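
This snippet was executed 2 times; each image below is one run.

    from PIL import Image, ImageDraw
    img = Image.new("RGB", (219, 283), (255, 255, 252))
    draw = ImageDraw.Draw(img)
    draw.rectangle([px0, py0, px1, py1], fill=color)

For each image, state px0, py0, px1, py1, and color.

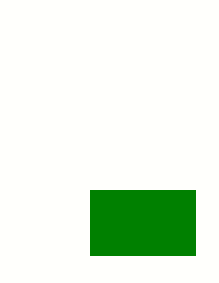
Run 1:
px0 = 90, py0 = 190, px1 = 195, py1 = 255, color = 'green'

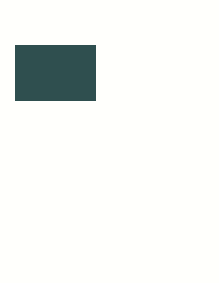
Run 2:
px0 = 15; py0 = 45; px1 = 95; py1 = 100; color = 'darkslategray'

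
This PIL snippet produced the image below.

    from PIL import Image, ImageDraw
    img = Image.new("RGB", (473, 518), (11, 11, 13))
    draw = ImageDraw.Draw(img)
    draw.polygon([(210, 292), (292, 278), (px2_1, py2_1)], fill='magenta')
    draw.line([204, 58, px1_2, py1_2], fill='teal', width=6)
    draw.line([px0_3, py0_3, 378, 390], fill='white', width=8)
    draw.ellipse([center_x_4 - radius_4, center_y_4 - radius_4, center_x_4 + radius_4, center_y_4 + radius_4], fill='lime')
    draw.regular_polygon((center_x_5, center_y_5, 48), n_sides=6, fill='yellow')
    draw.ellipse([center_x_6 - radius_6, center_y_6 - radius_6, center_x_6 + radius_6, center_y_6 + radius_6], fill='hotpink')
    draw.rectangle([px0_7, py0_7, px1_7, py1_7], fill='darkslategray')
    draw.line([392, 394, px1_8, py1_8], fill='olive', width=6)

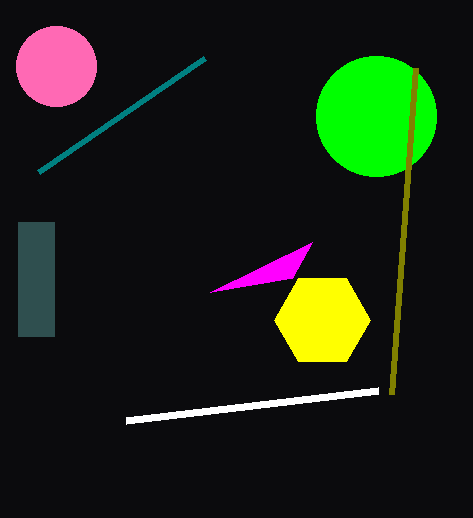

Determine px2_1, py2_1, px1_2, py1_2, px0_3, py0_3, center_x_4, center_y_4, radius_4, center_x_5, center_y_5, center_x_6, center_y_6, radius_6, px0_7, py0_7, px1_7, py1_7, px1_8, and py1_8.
px2_1 = 312, py2_1 = 242, px1_2 = 38, py1_2 = 172, px0_3 = 126, py0_3 = 420, center_x_4 = 376, center_y_4 = 116, radius_4 = 60, center_x_5 = 322, center_y_5 = 320, center_x_6 = 56, center_y_6 = 66, radius_6 = 40, px0_7 = 18, py0_7 = 222, px1_7 = 54, py1_7 = 336, px1_8 = 416, py1_8 = 68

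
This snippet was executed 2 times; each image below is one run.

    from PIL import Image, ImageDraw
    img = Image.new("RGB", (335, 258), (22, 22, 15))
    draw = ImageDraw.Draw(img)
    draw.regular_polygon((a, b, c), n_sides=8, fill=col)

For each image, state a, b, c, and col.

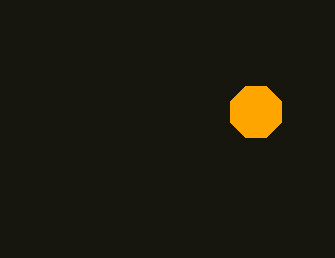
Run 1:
a = 256; b = 112; c = 28; col = 'orange'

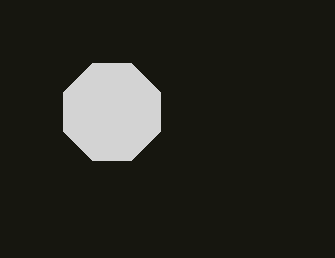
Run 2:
a = 112
b = 112
c = 52
col = 'lightgray'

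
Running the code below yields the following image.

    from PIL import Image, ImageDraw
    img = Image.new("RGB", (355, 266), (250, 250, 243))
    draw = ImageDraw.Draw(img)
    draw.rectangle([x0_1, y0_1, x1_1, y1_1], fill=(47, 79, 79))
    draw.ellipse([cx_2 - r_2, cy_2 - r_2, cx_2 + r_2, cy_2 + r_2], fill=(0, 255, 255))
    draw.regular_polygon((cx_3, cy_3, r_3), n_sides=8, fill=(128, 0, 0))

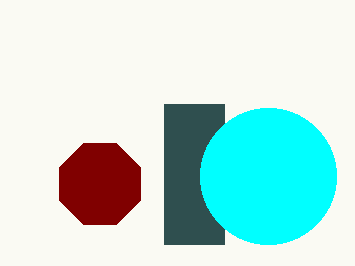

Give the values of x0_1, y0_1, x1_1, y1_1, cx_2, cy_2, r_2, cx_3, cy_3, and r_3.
x0_1 = 164, y0_1 = 104, x1_1 = 224, y1_1 = 244, cx_2 = 268, cy_2 = 176, r_2 = 68, cx_3 = 100, cy_3 = 184, r_3 = 44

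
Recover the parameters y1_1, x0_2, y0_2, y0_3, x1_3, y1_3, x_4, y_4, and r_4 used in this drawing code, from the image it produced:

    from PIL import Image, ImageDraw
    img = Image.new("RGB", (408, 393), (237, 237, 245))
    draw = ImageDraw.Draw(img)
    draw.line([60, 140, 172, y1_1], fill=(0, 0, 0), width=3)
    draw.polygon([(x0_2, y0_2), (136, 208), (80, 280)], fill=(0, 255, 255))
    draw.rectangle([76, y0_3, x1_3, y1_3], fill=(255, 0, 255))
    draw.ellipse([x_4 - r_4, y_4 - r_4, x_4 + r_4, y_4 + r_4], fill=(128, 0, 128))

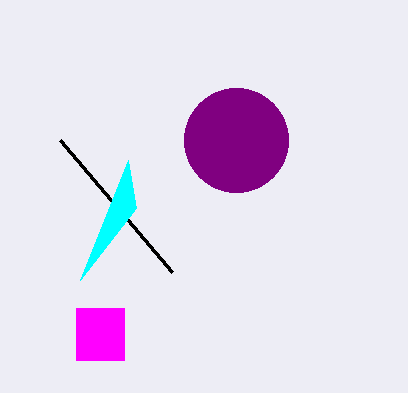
y1_1 = 272
x0_2 = 128
y0_2 = 160
y0_3 = 308
x1_3 = 124
y1_3 = 360
x_4 = 236
y_4 = 140
r_4 = 52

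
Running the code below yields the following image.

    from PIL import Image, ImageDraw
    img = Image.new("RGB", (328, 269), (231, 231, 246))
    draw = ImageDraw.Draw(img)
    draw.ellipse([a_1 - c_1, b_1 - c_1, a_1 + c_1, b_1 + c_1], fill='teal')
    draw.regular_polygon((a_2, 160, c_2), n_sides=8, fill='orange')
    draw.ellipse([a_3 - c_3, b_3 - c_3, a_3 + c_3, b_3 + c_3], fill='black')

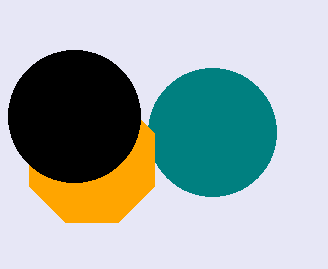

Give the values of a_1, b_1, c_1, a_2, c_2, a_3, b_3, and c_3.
a_1 = 212, b_1 = 132, c_1 = 64, a_2 = 92, c_2 = 68, a_3 = 74, b_3 = 116, c_3 = 66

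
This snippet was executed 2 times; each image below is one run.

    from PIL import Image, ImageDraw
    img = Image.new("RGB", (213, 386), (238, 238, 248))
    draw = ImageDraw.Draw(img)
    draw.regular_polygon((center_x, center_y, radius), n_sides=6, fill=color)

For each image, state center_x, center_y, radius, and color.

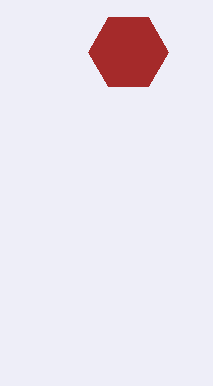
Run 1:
center_x = 128
center_y = 52
radius = 40
color = 'brown'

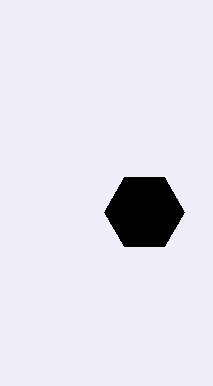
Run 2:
center_x = 144, center_y = 212, radius = 40, color = 'black'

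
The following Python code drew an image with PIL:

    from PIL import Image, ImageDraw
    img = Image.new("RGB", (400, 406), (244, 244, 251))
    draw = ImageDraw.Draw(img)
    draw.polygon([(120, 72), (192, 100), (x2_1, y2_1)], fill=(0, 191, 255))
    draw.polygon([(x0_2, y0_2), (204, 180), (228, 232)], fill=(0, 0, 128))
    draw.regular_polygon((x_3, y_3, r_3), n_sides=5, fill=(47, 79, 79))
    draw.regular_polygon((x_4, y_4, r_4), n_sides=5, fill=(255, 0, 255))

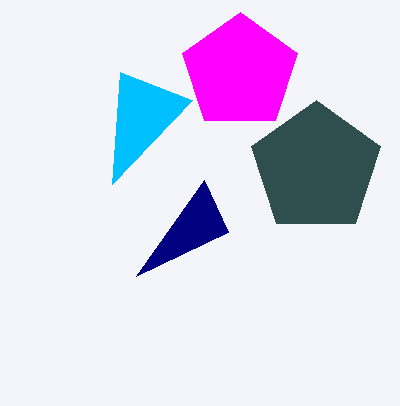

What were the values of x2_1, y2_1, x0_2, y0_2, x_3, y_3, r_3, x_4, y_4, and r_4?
x2_1 = 112
y2_1 = 184
x0_2 = 136
y0_2 = 276
x_3 = 316
y_3 = 168
r_3 = 68
x_4 = 240
y_4 = 72
r_4 = 60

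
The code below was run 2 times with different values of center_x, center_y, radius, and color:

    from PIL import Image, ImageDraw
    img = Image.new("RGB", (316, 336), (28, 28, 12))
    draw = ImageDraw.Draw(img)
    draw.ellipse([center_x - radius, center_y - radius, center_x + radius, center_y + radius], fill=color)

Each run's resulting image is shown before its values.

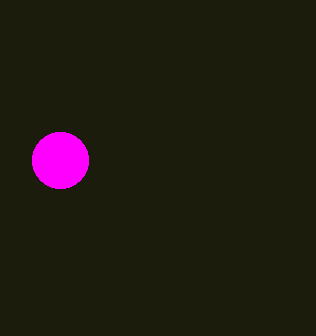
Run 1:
center_x = 60, center_y = 160, radius = 28, color = 'magenta'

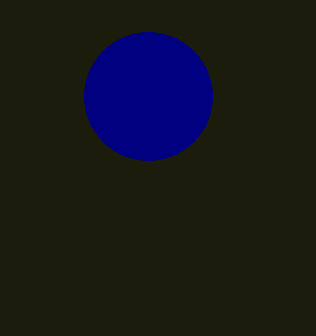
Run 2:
center_x = 148; center_y = 96; radius = 64; color = 'navy'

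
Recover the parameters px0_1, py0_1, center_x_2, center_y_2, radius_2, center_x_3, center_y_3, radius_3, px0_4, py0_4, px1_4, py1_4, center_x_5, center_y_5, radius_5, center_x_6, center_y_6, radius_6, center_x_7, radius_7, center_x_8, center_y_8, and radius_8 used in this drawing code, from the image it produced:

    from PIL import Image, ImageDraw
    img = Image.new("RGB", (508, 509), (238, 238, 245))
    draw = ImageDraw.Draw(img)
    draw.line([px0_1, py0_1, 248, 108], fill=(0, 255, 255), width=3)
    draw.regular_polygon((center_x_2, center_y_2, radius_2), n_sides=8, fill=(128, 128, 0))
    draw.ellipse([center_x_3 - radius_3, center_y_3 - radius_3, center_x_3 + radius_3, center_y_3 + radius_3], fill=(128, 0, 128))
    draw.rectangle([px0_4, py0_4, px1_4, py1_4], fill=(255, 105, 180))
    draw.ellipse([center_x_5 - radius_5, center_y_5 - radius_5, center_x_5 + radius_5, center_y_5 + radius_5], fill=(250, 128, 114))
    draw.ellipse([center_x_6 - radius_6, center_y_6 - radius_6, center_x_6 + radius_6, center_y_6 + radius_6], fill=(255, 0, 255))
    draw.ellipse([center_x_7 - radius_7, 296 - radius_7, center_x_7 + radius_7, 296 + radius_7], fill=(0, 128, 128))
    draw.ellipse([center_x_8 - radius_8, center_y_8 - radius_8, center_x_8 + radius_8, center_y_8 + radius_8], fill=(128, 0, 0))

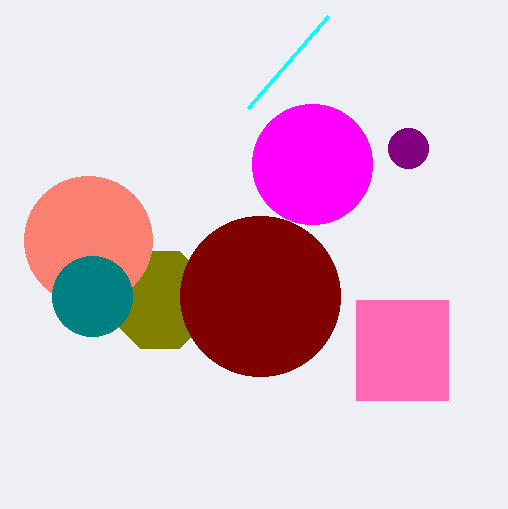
px0_1 = 328; py0_1 = 16; center_x_2 = 160; center_y_2 = 300; radius_2 = 52; center_x_3 = 408; center_y_3 = 148; radius_3 = 20; px0_4 = 356; py0_4 = 300; px1_4 = 448; py1_4 = 400; center_x_5 = 88; center_y_5 = 240; radius_5 = 64; center_x_6 = 312; center_y_6 = 164; radius_6 = 60; center_x_7 = 92; radius_7 = 40; center_x_8 = 260; center_y_8 = 296; radius_8 = 80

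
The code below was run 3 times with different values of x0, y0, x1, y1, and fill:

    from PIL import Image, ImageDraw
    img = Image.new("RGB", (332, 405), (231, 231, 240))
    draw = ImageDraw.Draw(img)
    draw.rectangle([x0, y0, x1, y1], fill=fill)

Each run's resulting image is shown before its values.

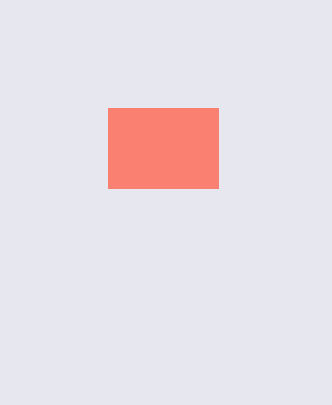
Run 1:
x0 = 108; y0 = 108; x1 = 218; y1 = 188; fill = 'salmon'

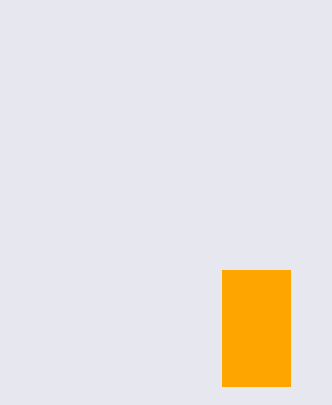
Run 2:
x0 = 222
y0 = 270
x1 = 290
y1 = 386
fill = 'orange'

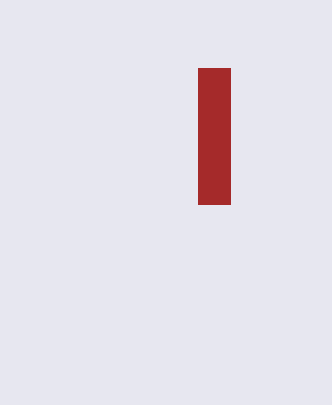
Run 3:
x0 = 198, y0 = 68, x1 = 230, y1 = 204, fill = 'brown'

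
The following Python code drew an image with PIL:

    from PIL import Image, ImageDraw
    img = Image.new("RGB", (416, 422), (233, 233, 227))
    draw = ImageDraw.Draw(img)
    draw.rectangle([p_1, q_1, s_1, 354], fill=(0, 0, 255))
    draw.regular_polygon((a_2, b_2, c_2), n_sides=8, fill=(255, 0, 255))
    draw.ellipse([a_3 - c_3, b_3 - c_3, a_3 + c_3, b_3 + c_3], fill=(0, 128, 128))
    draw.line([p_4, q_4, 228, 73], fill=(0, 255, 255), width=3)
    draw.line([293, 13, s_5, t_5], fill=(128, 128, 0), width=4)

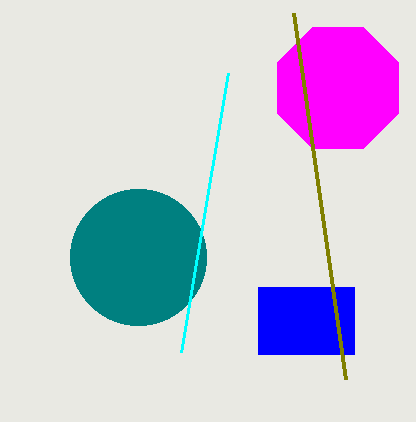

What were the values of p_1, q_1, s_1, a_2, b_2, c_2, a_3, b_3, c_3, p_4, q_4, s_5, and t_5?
p_1 = 258, q_1 = 287, s_1 = 354, a_2 = 338, b_2 = 88, c_2 = 66, a_3 = 138, b_3 = 257, c_3 = 68, p_4 = 181, q_4 = 352, s_5 = 345, t_5 = 379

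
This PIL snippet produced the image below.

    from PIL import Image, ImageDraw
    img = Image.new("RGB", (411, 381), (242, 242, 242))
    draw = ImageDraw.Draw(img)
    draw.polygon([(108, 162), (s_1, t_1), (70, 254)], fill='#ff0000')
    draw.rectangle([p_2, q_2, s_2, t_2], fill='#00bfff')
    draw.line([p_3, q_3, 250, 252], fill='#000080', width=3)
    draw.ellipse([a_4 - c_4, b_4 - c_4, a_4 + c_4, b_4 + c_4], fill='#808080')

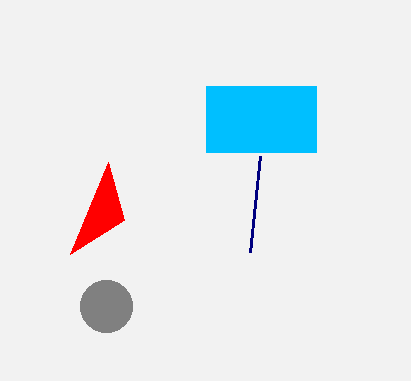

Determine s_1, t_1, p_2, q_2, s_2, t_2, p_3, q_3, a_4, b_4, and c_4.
s_1 = 124, t_1 = 220, p_2 = 206, q_2 = 86, s_2 = 316, t_2 = 152, p_3 = 260, q_3 = 156, a_4 = 106, b_4 = 306, c_4 = 26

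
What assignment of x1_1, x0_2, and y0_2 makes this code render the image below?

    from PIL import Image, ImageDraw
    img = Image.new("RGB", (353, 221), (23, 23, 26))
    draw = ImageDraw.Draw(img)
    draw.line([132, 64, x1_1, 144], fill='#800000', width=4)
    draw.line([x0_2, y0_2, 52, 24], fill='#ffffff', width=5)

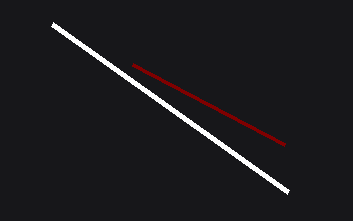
x1_1 = 284
x0_2 = 288
y0_2 = 192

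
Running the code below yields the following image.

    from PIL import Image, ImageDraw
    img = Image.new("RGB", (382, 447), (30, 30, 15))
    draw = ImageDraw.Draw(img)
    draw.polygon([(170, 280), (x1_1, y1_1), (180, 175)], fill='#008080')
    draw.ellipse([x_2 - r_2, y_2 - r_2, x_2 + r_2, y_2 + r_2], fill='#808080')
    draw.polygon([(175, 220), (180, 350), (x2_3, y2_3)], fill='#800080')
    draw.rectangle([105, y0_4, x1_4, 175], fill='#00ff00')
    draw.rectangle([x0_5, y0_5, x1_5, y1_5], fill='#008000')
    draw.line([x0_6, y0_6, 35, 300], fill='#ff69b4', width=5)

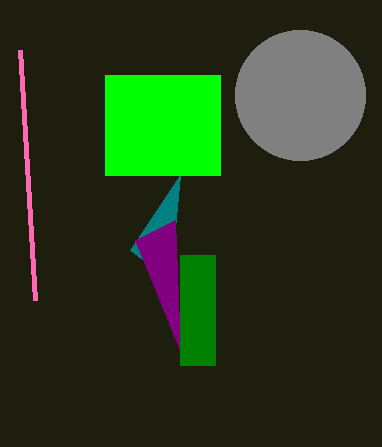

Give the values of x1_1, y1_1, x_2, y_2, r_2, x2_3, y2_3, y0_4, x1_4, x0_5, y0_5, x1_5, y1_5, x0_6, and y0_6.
x1_1 = 130, y1_1 = 250, x_2 = 300, y_2 = 95, r_2 = 65, x2_3 = 135, y2_3 = 240, y0_4 = 75, x1_4 = 220, x0_5 = 180, y0_5 = 255, x1_5 = 215, y1_5 = 365, x0_6 = 20, y0_6 = 50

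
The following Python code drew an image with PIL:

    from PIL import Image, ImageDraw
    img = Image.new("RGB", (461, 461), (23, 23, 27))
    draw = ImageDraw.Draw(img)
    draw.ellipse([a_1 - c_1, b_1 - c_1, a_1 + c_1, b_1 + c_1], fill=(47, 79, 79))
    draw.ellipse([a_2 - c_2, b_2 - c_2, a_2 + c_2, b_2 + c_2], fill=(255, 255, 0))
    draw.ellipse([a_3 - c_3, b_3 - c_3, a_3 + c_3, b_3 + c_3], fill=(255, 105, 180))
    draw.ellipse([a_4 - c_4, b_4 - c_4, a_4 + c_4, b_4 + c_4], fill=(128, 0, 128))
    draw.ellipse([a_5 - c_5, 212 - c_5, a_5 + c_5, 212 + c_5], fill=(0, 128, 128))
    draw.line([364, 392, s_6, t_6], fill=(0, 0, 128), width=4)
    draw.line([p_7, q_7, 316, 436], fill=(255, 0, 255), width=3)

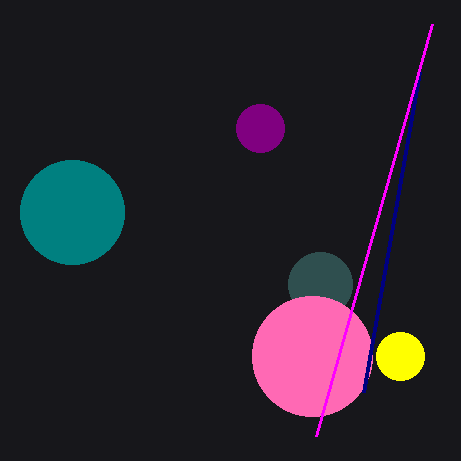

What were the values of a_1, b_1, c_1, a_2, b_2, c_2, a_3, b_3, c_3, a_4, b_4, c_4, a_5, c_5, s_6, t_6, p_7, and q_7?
a_1 = 320, b_1 = 284, c_1 = 32, a_2 = 400, b_2 = 356, c_2 = 24, a_3 = 312, b_3 = 356, c_3 = 60, a_4 = 260, b_4 = 128, c_4 = 24, a_5 = 72, c_5 = 52, s_6 = 420, t_6 = 72, p_7 = 432, q_7 = 24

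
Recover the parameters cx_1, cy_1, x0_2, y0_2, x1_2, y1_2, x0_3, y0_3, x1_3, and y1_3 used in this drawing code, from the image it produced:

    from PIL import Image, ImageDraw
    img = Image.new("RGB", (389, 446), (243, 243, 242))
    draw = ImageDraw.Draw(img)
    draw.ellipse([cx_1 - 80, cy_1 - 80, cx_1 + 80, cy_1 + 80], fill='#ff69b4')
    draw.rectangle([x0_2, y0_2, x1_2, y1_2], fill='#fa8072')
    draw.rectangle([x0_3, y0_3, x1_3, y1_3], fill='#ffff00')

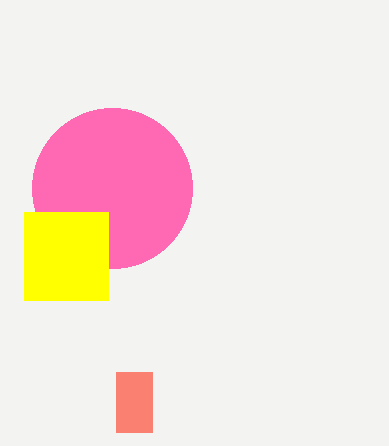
cx_1 = 112, cy_1 = 188, x0_2 = 116, y0_2 = 372, x1_2 = 152, y1_2 = 432, x0_3 = 24, y0_3 = 212, x1_3 = 108, y1_3 = 300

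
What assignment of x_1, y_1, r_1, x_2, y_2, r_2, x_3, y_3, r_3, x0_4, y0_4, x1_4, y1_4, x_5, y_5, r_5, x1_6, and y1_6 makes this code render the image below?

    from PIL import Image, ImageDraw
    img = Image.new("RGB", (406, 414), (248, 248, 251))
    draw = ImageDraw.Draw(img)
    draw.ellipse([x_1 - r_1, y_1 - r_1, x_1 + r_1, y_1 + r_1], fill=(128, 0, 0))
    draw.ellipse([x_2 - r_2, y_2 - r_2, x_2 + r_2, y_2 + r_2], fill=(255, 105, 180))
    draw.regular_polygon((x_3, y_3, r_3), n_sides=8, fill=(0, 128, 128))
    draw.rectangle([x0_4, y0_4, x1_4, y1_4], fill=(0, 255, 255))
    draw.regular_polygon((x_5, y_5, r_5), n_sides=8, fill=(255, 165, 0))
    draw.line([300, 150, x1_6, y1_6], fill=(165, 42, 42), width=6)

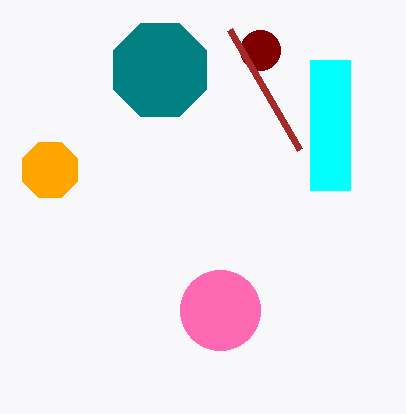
x_1 = 260
y_1 = 50
r_1 = 20
x_2 = 220
y_2 = 310
r_2 = 40
x_3 = 160
y_3 = 70
r_3 = 50
x0_4 = 310
y0_4 = 60
x1_4 = 350
y1_4 = 190
x_5 = 50
y_5 = 170
r_5 = 30
x1_6 = 230
y1_6 = 30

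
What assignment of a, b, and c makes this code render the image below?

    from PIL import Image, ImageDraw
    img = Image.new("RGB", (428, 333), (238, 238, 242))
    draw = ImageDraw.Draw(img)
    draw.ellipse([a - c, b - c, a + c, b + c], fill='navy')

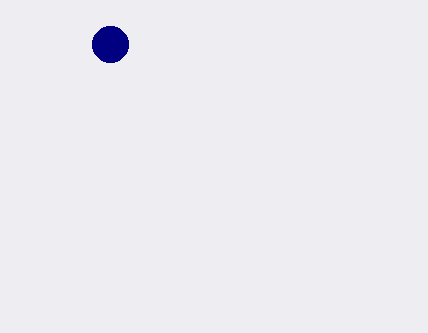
a = 110, b = 44, c = 18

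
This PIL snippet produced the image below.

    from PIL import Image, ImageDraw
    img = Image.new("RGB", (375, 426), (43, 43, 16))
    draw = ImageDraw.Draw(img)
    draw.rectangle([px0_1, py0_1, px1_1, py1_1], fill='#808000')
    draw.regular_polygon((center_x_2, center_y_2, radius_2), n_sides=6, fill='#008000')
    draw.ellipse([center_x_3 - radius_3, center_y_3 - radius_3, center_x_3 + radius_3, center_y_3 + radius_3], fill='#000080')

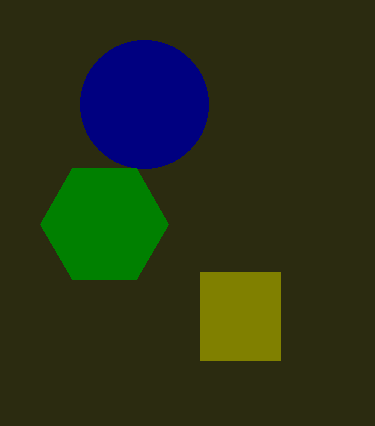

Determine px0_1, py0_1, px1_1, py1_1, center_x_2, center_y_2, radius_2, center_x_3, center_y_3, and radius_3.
px0_1 = 200, py0_1 = 272, px1_1 = 280, py1_1 = 360, center_x_2 = 104, center_y_2 = 224, radius_2 = 64, center_x_3 = 144, center_y_3 = 104, radius_3 = 64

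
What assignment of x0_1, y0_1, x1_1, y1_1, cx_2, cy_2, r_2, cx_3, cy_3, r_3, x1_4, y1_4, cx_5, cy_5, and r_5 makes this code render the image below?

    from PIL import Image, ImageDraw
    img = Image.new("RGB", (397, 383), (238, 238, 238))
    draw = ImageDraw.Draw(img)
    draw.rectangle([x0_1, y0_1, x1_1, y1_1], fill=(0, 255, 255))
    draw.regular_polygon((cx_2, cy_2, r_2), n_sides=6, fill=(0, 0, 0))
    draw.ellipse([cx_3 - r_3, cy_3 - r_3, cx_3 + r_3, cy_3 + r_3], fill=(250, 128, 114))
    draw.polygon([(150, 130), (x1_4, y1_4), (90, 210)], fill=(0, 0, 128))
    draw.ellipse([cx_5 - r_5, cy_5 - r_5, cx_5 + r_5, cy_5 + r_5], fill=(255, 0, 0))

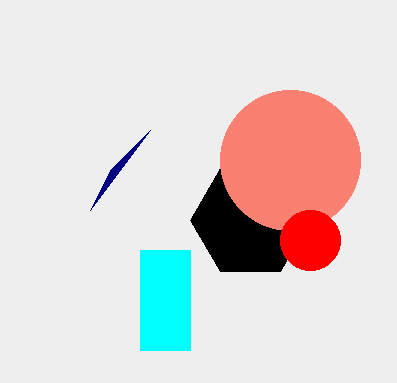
x0_1 = 140
y0_1 = 250
x1_1 = 190
y1_1 = 350
cx_2 = 250
cy_2 = 220
r_2 = 60
cx_3 = 290
cy_3 = 160
r_3 = 70
x1_4 = 110
y1_4 = 170
cx_5 = 310
cy_5 = 240
r_5 = 30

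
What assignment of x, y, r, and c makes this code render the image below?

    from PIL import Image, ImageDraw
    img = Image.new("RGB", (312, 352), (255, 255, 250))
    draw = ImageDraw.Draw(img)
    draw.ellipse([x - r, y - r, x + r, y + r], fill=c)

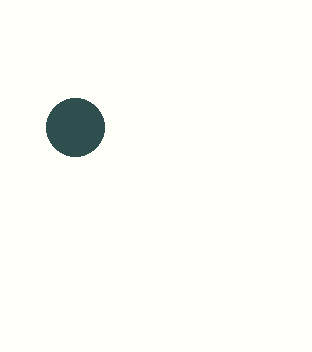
x = 75, y = 127, r = 29, c = 'darkslategray'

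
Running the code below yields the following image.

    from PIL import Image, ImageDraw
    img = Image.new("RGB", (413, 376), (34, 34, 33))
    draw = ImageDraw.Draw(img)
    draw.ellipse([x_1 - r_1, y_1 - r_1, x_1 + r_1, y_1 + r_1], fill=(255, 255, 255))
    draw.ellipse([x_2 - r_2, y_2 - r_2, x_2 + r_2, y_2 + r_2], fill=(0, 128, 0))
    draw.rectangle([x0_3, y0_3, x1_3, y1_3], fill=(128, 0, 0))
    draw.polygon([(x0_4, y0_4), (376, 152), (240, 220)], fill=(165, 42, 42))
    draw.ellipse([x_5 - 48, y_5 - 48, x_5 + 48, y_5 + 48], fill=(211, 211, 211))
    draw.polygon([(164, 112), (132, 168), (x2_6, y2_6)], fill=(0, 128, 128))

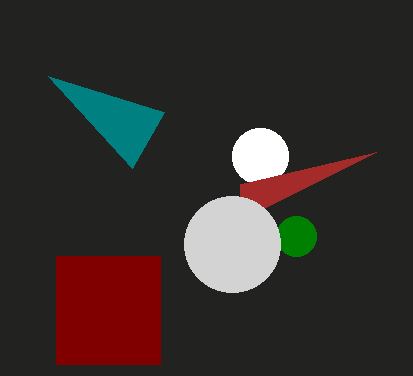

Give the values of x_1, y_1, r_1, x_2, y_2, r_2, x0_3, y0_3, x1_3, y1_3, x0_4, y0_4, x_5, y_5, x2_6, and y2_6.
x_1 = 260
y_1 = 156
r_1 = 28
x_2 = 296
y_2 = 236
r_2 = 20
x0_3 = 56
y0_3 = 256
x1_3 = 160
y1_3 = 364
x0_4 = 240
y0_4 = 184
x_5 = 232
y_5 = 244
x2_6 = 48
y2_6 = 76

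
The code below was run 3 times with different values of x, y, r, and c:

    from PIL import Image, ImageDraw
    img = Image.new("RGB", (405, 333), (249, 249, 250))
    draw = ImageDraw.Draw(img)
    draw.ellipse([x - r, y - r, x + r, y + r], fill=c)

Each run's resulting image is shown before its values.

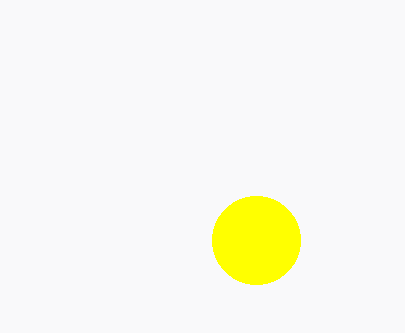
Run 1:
x = 256, y = 240, r = 44, c = 'yellow'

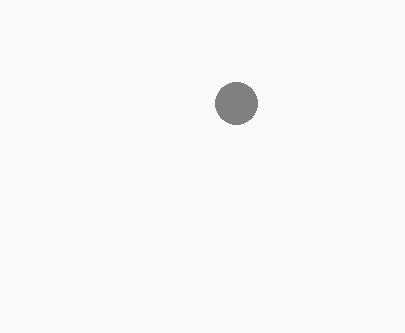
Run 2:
x = 236
y = 103
r = 21
c = 'gray'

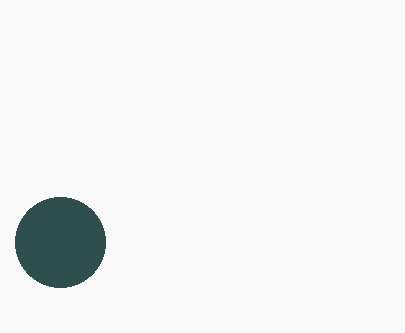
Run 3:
x = 60; y = 242; r = 45; c = 'darkslategray'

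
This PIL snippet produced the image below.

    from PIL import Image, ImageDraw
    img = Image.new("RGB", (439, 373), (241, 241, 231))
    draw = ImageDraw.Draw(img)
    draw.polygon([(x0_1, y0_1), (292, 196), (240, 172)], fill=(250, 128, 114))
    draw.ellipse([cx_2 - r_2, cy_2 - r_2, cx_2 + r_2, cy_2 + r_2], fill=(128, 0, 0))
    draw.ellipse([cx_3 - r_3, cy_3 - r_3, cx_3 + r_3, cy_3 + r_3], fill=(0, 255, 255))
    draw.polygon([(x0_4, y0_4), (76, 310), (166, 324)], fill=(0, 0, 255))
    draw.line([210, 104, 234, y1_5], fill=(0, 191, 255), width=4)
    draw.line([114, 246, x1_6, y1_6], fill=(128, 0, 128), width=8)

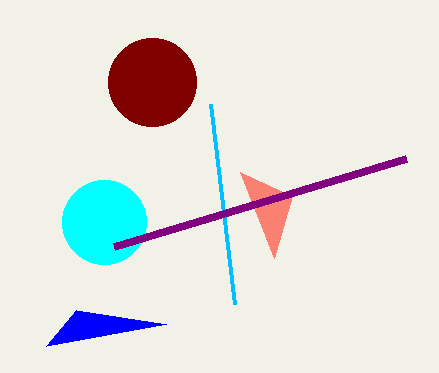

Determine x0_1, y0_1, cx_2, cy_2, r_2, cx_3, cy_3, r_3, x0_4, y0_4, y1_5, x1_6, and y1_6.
x0_1 = 274; y0_1 = 258; cx_2 = 152; cy_2 = 82; r_2 = 44; cx_3 = 104; cy_3 = 222; r_3 = 42; x0_4 = 46; y0_4 = 346; y1_5 = 304; x1_6 = 406; y1_6 = 158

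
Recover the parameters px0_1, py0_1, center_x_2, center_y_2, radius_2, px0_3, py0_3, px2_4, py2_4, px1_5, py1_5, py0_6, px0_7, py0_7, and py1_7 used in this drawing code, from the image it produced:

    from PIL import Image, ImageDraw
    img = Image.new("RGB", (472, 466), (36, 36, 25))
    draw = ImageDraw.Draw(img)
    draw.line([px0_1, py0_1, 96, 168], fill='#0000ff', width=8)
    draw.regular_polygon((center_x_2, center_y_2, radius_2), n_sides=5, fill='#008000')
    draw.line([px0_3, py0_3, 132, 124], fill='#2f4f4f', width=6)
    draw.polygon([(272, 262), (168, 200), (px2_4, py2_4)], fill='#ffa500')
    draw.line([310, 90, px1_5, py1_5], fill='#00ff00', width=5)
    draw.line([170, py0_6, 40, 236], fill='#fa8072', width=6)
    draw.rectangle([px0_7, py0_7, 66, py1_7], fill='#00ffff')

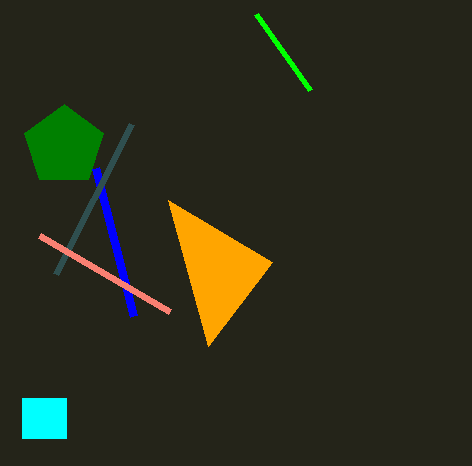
px0_1 = 134, py0_1 = 316, center_x_2 = 64, center_y_2 = 146, radius_2 = 42, px0_3 = 56, py0_3 = 274, px2_4 = 208, py2_4 = 346, px1_5 = 256, py1_5 = 14, py0_6 = 312, px0_7 = 22, py0_7 = 398, py1_7 = 438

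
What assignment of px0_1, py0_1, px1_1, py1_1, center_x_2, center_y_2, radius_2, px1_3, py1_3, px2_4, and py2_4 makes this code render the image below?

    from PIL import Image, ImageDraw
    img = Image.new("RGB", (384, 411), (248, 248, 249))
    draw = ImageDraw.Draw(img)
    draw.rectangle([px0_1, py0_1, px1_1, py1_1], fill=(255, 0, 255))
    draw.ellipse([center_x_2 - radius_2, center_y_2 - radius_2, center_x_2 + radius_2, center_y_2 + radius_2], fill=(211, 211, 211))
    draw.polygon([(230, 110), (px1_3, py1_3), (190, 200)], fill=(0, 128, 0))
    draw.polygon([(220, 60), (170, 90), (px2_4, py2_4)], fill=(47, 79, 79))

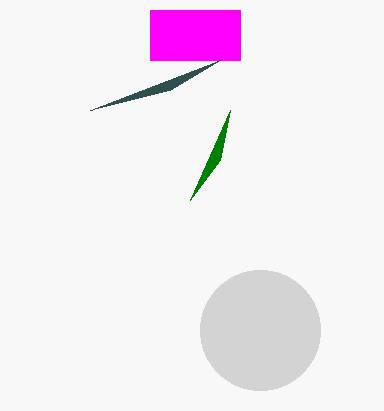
px0_1 = 150
py0_1 = 10
px1_1 = 240
py1_1 = 60
center_x_2 = 260
center_y_2 = 330
radius_2 = 60
px1_3 = 220
py1_3 = 160
px2_4 = 90
py2_4 = 110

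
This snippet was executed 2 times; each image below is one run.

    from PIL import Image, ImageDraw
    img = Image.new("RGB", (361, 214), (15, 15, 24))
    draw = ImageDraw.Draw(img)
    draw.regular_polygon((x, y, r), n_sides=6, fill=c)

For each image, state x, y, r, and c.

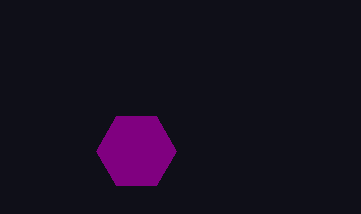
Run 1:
x = 136, y = 151, r = 40, c = 'purple'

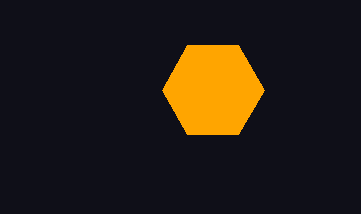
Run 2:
x = 213; y = 90; r = 51; c = 'orange'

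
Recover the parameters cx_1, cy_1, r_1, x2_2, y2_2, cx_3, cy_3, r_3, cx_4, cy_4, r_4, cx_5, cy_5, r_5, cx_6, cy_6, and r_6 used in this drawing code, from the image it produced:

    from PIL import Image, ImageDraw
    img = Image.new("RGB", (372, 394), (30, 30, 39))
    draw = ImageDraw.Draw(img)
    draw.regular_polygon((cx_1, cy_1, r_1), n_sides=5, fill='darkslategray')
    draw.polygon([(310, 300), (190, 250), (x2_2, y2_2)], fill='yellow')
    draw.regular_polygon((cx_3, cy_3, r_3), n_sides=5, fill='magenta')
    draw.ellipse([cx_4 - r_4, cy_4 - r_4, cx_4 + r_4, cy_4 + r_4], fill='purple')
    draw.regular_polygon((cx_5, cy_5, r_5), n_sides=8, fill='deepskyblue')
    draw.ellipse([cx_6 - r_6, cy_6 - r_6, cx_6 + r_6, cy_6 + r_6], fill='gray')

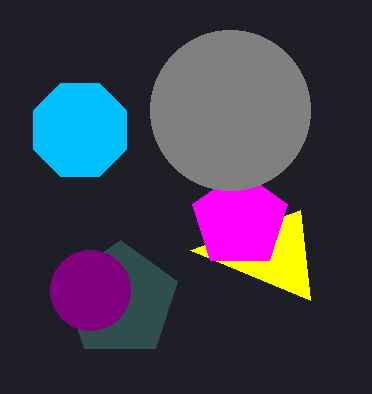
cx_1 = 120
cy_1 = 300
r_1 = 60
x2_2 = 300
y2_2 = 210
cx_3 = 240
cy_3 = 220
r_3 = 50
cx_4 = 90
cy_4 = 290
r_4 = 40
cx_5 = 80
cy_5 = 130
r_5 = 50
cx_6 = 230
cy_6 = 110
r_6 = 80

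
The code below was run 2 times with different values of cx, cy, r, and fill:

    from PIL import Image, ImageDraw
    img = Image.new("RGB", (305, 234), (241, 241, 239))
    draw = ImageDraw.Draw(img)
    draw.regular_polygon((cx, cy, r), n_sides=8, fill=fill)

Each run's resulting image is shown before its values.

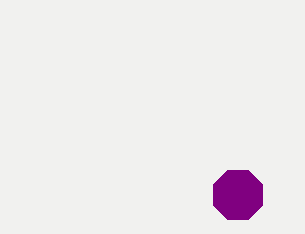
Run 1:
cx = 238, cy = 195, r = 27, fill = 'purple'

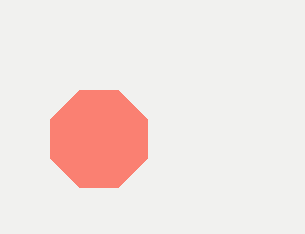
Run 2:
cx = 99, cy = 139, r = 52, fill = 'salmon'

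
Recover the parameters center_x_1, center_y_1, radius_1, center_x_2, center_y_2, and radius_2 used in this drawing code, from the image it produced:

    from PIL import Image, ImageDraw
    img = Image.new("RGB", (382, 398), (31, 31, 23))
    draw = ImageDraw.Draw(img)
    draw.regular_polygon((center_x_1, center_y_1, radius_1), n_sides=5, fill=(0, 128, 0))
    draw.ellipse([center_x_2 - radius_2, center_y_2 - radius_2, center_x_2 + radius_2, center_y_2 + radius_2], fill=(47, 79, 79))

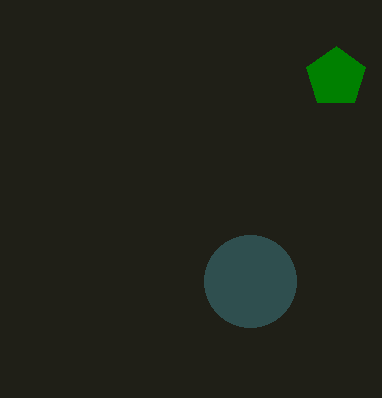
center_x_1 = 336
center_y_1 = 77
radius_1 = 31
center_x_2 = 250
center_y_2 = 281
radius_2 = 46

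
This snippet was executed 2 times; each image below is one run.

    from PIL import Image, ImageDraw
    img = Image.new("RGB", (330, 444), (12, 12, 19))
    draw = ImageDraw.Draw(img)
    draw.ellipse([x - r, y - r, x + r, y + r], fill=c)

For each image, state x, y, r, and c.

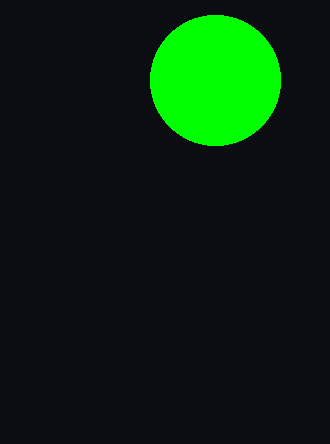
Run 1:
x = 215; y = 80; r = 65; c = 'lime'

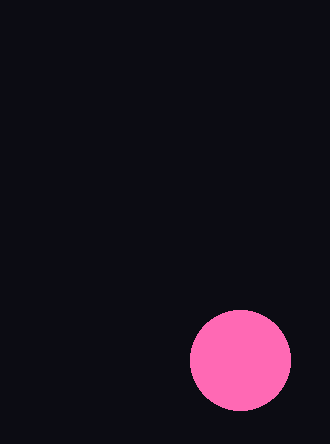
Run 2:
x = 240; y = 360; r = 50; c = 'hotpink'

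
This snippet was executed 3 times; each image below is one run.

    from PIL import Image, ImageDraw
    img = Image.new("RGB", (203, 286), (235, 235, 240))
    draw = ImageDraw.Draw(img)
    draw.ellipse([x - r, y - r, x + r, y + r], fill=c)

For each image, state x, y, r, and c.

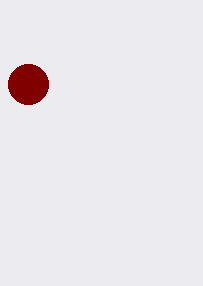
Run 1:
x = 28, y = 84, r = 20, c = 'maroon'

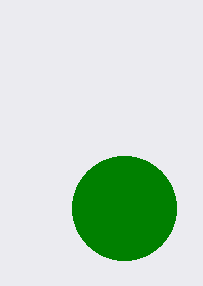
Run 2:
x = 124
y = 208
r = 52
c = 'green'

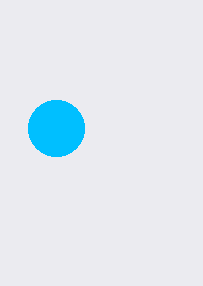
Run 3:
x = 56
y = 128
r = 28
c = 'deepskyblue'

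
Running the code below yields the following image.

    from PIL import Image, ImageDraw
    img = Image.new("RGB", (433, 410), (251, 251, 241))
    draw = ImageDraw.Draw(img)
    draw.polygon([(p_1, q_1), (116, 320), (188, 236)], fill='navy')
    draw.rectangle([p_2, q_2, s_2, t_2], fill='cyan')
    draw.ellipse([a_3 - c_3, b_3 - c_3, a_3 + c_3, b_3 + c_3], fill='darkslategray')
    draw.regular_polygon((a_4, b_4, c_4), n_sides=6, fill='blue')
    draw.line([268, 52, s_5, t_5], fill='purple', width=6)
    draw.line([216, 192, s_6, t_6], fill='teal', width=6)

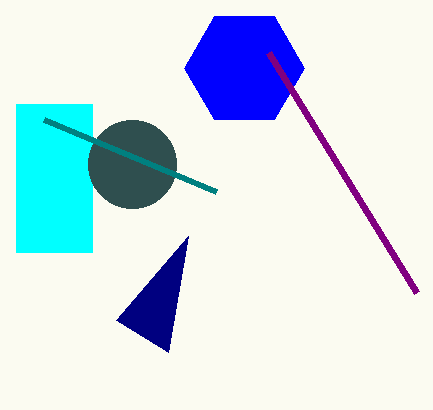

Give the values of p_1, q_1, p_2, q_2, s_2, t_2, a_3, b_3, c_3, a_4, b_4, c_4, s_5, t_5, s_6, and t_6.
p_1 = 168
q_1 = 352
p_2 = 16
q_2 = 104
s_2 = 92
t_2 = 252
a_3 = 132
b_3 = 164
c_3 = 44
a_4 = 244
b_4 = 68
c_4 = 60
s_5 = 416
t_5 = 292
s_6 = 44
t_6 = 120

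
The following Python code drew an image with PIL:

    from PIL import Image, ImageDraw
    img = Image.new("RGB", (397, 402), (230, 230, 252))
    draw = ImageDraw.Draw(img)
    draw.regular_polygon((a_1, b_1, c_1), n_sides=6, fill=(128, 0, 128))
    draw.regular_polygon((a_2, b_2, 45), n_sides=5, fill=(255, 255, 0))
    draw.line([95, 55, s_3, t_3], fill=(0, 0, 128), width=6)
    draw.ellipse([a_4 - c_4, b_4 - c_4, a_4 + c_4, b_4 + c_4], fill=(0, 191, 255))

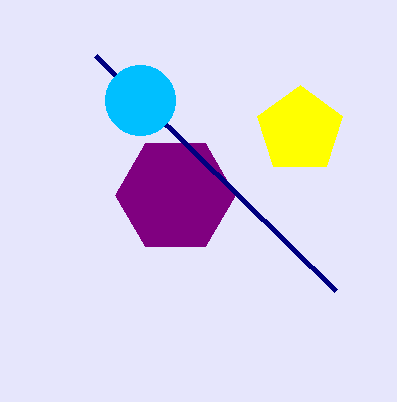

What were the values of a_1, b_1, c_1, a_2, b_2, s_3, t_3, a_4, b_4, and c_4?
a_1 = 175
b_1 = 195
c_1 = 60
a_2 = 300
b_2 = 130
s_3 = 335
t_3 = 290
a_4 = 140
b_4 = 100
c_4 = 35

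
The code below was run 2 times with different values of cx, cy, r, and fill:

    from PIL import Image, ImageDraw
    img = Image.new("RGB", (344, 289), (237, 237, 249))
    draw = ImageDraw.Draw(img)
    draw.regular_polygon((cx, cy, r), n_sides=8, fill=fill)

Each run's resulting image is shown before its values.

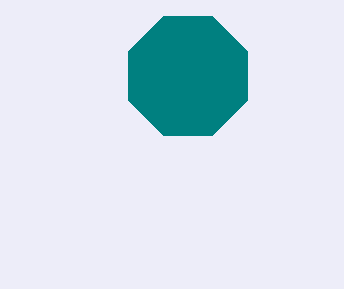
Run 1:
cx = 188
cy = 76
r = 64
fill = 'teal'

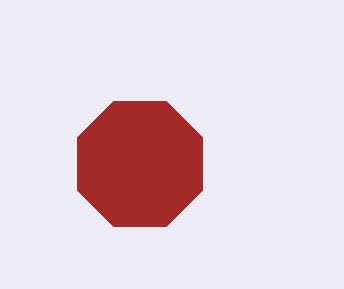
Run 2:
cx = 140, cy = 164, r = 68, fill = 'brown'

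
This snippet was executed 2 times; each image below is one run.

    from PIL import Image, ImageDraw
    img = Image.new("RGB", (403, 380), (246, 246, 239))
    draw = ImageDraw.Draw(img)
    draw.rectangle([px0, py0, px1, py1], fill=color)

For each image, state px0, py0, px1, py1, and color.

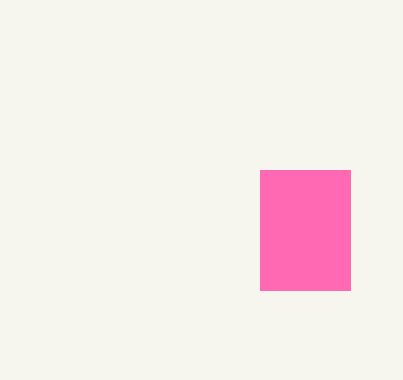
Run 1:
px0 = 260, py0 = 170, px1 = 350, py1 = 290, color = 'hotpink'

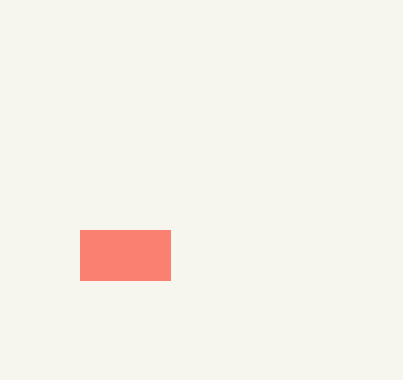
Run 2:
px0 = 80; py0 = 230; px1 = 170; py1 = 280; color = 'salmon'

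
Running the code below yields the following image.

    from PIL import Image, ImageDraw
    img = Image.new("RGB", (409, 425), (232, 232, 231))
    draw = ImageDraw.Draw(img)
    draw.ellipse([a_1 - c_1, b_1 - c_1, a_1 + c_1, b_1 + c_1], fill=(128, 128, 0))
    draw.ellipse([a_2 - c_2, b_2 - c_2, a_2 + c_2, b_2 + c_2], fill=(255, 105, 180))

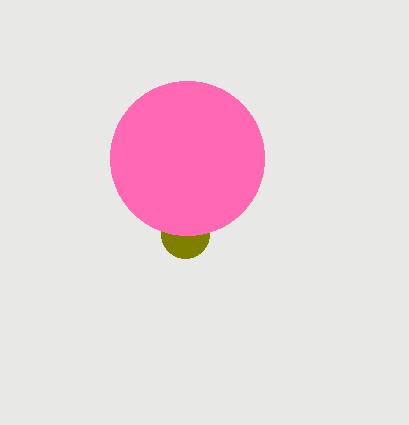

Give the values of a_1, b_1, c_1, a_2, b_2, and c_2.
a_1 = 185, b_1 = 234, c_1 = 24, a_2 = 187, b_2 = 158, c_2 = 77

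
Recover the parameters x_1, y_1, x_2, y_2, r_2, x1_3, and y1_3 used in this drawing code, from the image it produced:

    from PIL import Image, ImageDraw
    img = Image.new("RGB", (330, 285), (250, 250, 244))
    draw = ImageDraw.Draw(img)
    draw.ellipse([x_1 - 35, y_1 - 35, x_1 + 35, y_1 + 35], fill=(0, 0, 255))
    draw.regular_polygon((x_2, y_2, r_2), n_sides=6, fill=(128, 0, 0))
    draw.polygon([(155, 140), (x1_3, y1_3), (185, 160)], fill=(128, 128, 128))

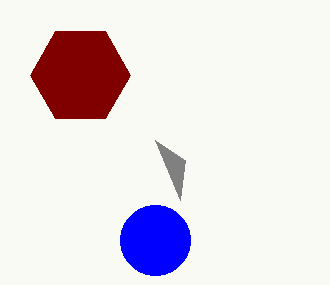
x_1 = 155, y_1 = 240, x_2 = 80, y_2 = 75, r_2 = 50, x1_3 = 180, y1_3 = 200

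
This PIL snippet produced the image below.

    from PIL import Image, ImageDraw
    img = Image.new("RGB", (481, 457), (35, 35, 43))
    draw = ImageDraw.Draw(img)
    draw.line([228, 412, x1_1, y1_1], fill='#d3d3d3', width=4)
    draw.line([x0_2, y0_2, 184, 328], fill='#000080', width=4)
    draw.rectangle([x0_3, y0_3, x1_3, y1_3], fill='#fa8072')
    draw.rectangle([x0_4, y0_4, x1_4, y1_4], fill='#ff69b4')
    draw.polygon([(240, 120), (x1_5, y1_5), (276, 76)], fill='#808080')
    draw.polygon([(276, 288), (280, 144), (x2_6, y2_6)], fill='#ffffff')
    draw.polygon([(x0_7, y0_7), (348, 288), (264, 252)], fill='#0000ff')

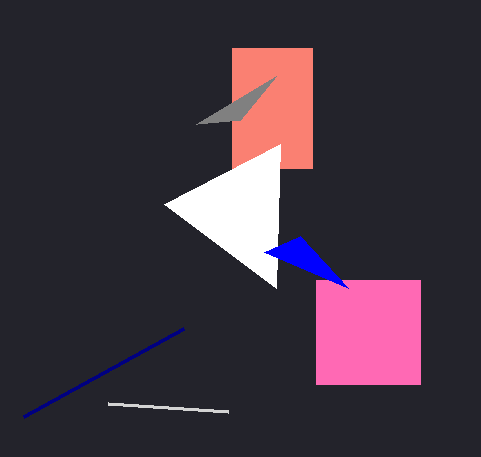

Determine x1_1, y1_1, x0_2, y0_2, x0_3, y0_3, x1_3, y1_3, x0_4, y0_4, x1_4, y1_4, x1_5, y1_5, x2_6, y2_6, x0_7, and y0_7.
x1_1 = 108
y1_1 = 404
x0_2 = 24
y0_2 = 416
x0_3 = 232
y0_3 = 48
x1_3 = 312
y1_3 = 168
x0_4 = 316
y0_4 = 280
x1_4 = 420
y1_4 = 384
x1_5 = 196
y1_5 = 124
x2_6 = 164
y2_6 = 204
x0_7 = 300
y0_7 = 236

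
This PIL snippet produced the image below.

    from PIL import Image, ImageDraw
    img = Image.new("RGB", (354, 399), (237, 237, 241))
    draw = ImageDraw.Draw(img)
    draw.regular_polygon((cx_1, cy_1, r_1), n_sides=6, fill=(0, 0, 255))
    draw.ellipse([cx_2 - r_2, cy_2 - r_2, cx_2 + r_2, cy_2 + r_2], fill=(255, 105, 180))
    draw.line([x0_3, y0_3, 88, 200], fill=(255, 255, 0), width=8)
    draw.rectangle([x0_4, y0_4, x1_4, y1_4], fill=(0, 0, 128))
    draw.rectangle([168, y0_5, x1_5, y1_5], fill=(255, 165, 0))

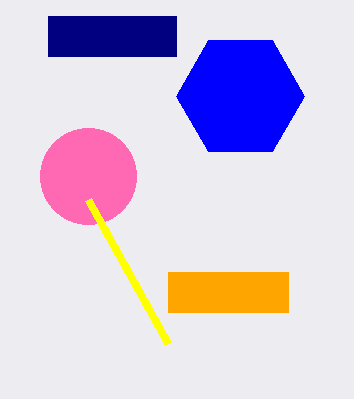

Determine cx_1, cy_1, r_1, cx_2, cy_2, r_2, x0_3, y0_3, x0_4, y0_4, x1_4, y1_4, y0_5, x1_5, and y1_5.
cx_1 = 240
cy_1 = 96
r_1 = 64
cx_2 = 88
cy_2 = 176
r_2 = 48
x0_3 = 168
y0_3 = 344
x0_4 = 48
y0_4 = 16
x1_4 = 176
y1_4 = 56
y0_5 = 272
x1_5 = 288
y1_5 = 312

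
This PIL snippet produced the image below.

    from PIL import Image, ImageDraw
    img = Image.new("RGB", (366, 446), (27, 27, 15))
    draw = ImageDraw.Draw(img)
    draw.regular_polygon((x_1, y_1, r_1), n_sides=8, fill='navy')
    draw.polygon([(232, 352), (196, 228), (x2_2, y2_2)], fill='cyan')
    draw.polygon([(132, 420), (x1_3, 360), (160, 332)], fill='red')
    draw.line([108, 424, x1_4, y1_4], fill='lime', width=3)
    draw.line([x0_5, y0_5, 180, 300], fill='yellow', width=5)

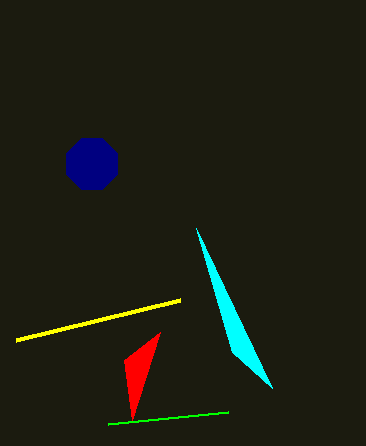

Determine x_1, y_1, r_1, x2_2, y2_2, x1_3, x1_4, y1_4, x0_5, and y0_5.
x_1 = 92, y_1 = 164, r_1 = 28, x2_2 = 272, y2_2 = 388, x1_3 = 124, x1_4 = 228, y1_4 = 412, x0_5 = 16, y0_5 = 340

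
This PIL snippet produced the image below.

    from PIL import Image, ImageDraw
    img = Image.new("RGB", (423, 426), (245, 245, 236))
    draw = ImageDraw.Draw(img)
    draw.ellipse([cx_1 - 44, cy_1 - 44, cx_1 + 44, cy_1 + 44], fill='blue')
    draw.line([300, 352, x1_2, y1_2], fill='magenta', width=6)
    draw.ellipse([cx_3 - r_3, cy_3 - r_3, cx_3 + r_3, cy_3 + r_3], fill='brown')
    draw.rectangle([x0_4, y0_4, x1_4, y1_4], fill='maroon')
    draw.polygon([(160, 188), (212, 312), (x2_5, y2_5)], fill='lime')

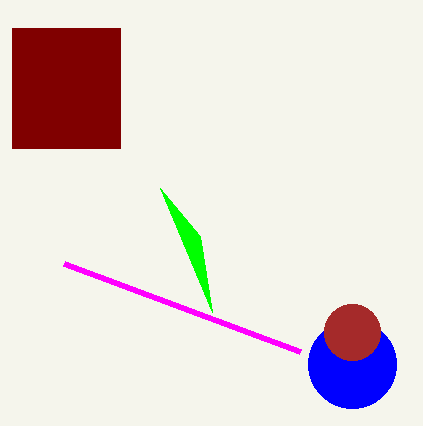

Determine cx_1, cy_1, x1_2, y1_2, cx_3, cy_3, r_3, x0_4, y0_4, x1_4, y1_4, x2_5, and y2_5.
cx_1 = 352; cy_1 = 364; x1_2 = 64; y1_2 = 264; cx_3 = 352; cy_3 = 332; r_3 = 28; x0_4 = 12; y0_4 = 28; x1_4 = 120; y1_4 = 148; x2_5 = 200; y2_5 = 236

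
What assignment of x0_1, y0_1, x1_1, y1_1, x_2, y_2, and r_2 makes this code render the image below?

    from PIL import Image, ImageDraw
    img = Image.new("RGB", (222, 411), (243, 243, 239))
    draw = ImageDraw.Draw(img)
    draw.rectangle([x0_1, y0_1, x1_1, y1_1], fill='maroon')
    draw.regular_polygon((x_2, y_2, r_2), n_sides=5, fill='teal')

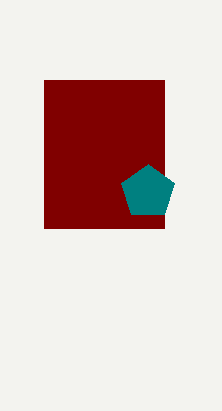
x0_1 = 44, y0_1 = 80, x1_1 = 164, y1_1 = 228, x_2 = 148, y_2 = 192, r_2 = 28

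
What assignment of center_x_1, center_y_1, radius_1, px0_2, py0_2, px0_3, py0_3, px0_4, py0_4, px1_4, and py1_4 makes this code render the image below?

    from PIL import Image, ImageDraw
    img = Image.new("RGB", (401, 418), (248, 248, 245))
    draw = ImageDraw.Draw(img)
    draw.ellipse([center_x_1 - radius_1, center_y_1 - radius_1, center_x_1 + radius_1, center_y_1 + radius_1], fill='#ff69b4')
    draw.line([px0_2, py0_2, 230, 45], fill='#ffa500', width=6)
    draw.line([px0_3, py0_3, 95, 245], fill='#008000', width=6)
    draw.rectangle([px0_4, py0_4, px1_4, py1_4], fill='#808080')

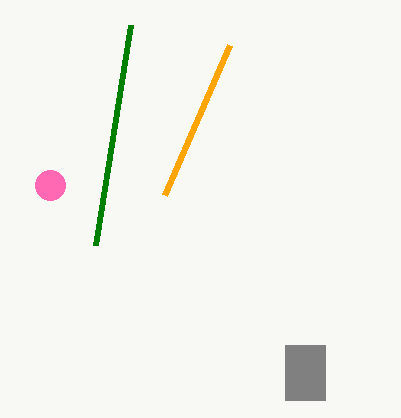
center_x_1 = 50
center_y_1 = 185
radius_1 = 15
px0_2 = 165
py0_2 = 195
px0_3 = 130
py0_3 = 25
px0_4 = 285
py0_4 = 345
px1_4 = 325
py1_4 = 400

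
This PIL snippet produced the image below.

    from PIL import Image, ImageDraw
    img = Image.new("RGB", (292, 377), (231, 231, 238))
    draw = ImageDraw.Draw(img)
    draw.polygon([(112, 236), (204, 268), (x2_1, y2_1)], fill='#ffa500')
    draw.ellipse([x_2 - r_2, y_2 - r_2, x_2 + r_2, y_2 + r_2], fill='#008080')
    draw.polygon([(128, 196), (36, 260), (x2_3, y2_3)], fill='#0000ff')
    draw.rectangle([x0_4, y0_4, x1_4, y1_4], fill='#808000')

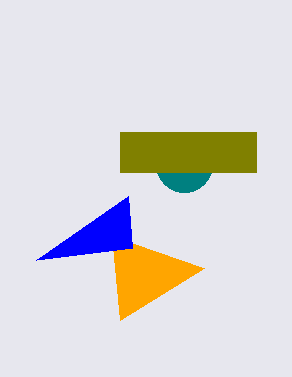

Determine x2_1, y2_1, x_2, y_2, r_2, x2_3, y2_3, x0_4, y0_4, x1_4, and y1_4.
x2_1 = 120, y2_1 = 320, x_2 = 184, y_2 = 164, r_2 = 28, x2_3 = 132, y2_3 = 248, x0_4 = 120, y0_4 = 132, x1_4 = 256, y1_4 = 172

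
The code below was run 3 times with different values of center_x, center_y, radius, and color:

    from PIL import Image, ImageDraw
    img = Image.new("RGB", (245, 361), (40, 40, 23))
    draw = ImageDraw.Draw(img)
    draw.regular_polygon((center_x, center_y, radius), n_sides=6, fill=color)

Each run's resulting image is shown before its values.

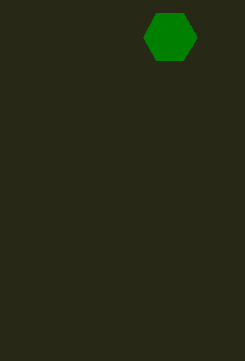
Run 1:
center_x = 170; center_y = 37; radius = 27; color = 'green'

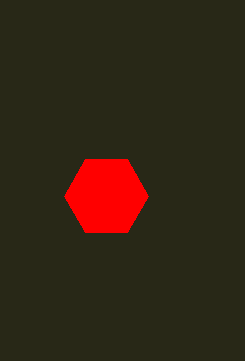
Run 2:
center_x = 106
center_y = 196
radius = 42
color = 'red'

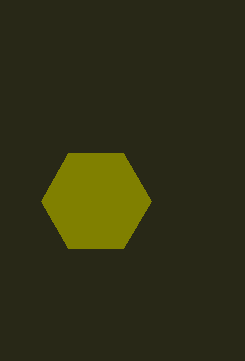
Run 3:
center_x = 96; center_y = 201; radius = 55; color = 'olive'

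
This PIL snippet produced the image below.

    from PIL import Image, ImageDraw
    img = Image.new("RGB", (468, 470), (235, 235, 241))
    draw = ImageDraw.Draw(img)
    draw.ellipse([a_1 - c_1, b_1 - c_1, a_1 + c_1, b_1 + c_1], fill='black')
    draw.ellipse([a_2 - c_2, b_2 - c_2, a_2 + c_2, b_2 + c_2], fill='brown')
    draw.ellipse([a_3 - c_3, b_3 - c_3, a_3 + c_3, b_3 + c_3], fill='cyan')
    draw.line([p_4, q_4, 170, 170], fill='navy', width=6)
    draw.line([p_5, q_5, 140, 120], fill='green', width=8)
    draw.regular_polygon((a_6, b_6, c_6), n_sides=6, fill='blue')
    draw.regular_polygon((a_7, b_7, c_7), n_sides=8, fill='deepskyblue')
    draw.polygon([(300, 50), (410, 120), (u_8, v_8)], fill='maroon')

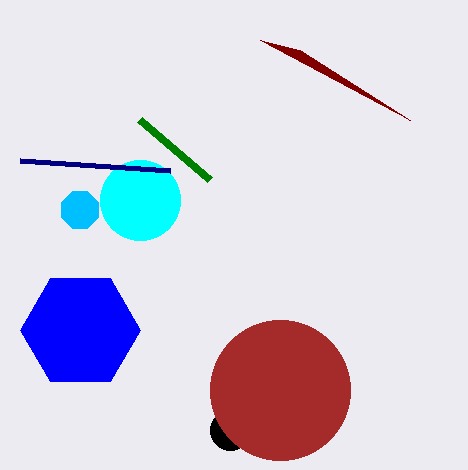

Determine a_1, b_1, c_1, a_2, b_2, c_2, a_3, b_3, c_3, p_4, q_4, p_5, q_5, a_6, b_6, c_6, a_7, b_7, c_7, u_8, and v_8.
a_1 = 230; b_1 = 430; c_1 = 20; a_2 = 280; b_2 = 390; c_2 = 70; a_3 = 140; b_3 = 200; c_3 = 40; p_4 = 20; q_4 = 160; p_5 = 210; q_5 = 180; a_6 = 80; b_6 = 330; c_6 = 60; a_7 = 80; b_7 = 210; c_7 = 20; u_8 = 260; v_8 = 40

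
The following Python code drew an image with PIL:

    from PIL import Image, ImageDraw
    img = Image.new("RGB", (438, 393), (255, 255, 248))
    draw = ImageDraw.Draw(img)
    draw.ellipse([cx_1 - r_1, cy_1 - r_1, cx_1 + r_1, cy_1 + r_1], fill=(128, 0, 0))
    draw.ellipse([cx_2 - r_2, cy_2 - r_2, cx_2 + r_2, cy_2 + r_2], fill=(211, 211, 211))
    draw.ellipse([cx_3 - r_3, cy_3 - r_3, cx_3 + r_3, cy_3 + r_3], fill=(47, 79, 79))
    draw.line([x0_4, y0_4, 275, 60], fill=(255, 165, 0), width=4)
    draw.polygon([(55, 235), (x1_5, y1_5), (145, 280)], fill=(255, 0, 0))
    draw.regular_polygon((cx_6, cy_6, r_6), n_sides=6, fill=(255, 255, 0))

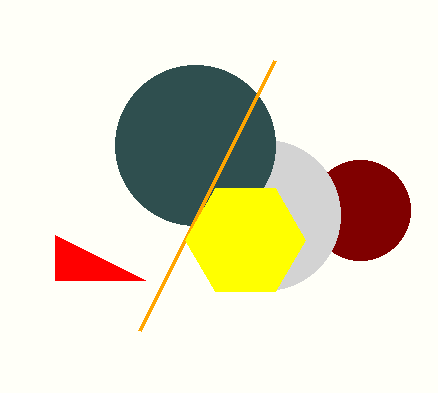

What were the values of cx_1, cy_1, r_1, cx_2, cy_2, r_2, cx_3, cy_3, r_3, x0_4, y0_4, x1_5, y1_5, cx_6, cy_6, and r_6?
cx_1 = 360
cy_1 = 210
r_1 = 50
cx_2 = 265
cy_2 = 215
r_2 = 75
cx_3 = 195
cy_3 = 145
r_3 = 80
x0_4 = 140
y0_4 = 330
x1_5 = 55
y1_5 = 280
cx_6 = 245
cy_6 = 240
r_6 = 60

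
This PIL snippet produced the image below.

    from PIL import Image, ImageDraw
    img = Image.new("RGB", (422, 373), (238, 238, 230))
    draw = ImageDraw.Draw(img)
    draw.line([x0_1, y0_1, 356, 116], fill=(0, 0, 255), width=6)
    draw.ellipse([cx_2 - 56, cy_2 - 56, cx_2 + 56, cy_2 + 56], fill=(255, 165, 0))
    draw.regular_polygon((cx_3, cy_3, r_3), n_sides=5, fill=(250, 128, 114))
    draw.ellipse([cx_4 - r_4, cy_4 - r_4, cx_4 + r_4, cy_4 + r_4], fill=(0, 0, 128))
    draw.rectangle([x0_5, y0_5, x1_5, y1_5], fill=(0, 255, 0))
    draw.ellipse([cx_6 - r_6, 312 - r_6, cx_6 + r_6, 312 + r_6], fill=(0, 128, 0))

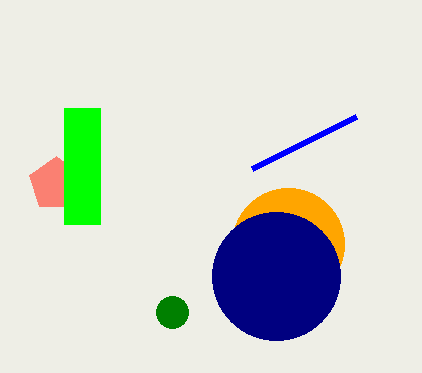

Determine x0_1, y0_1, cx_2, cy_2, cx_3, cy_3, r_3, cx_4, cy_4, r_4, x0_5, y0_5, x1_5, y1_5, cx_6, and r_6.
x0_1 = 252
y0_1 = 168
cx_2 = 288
cy_2 = 244
cx_3 = 56
cy_3 = 184
r_3 = 28
cx_4 = 276
cy_4 = 276
r_4 = 64
x0_5 = 64
y0_5 = 108
x1_5 = 100
y1_5 = 224
cx_6 = 172
r_6 = 16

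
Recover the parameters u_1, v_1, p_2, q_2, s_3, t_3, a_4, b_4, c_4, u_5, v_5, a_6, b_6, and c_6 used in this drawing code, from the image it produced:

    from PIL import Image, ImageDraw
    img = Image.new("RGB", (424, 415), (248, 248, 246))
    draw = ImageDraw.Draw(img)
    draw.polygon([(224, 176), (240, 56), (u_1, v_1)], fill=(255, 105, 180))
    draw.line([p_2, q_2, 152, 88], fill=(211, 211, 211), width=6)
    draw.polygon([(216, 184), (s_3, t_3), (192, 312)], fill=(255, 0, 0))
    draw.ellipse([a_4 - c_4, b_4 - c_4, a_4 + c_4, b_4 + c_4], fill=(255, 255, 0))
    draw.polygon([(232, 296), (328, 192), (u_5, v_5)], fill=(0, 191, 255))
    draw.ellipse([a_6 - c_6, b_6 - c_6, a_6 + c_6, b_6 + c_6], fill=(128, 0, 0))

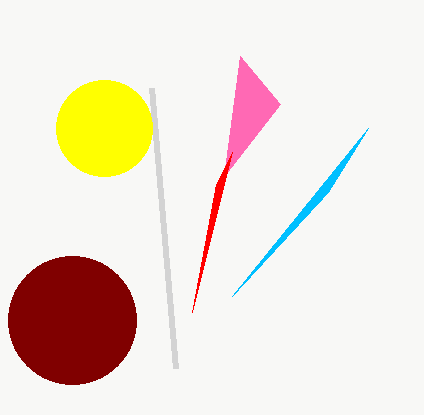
u_1 = 280
v_1 = 104
p_2 = 176
q_2 = 368
s_3 = 232
t_3 = 152
a_4 = 104
b_4 = 128
c_4 = 48
u_5 = 368
v_5 = 128
a_6 = 72
b_6 = 320
c_6 = 64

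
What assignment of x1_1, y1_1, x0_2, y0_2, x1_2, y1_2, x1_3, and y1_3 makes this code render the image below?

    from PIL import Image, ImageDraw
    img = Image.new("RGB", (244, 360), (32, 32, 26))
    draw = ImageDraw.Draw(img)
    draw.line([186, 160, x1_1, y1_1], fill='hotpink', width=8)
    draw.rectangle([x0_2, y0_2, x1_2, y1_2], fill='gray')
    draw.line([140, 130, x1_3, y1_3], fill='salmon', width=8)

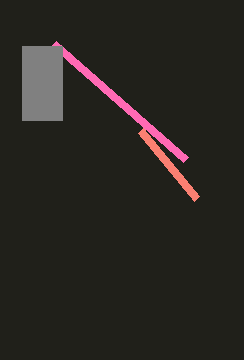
x1_1 = 54
y1_1 = 44
x0_2 = 22
y0_2 = 46
x1_2 = 62
y1_2 = 120
x1_3 = 196
y1_3 = 198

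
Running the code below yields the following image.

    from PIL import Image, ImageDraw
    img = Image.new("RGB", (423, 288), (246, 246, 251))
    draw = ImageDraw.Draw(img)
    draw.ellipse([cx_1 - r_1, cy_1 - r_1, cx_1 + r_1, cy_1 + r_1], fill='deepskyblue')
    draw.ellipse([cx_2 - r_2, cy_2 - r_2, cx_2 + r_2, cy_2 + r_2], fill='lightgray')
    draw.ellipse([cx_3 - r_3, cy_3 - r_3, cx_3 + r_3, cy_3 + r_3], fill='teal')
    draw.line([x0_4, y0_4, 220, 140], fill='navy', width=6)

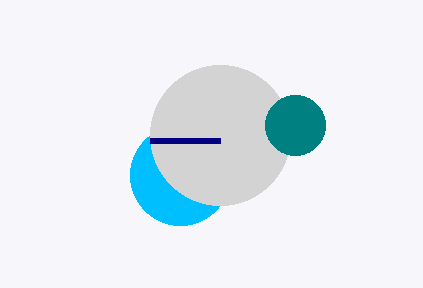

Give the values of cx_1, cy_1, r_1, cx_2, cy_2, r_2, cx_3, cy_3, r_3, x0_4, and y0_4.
cx_1 = 180; cy_1 = 175; r_1 = 50; cx_2 = 220; cy_2 = 135; r_2 = 70; cx_3 = 295; cy_3 = 125; r_3 = 30; x0_4 = 150; y0_4 = 140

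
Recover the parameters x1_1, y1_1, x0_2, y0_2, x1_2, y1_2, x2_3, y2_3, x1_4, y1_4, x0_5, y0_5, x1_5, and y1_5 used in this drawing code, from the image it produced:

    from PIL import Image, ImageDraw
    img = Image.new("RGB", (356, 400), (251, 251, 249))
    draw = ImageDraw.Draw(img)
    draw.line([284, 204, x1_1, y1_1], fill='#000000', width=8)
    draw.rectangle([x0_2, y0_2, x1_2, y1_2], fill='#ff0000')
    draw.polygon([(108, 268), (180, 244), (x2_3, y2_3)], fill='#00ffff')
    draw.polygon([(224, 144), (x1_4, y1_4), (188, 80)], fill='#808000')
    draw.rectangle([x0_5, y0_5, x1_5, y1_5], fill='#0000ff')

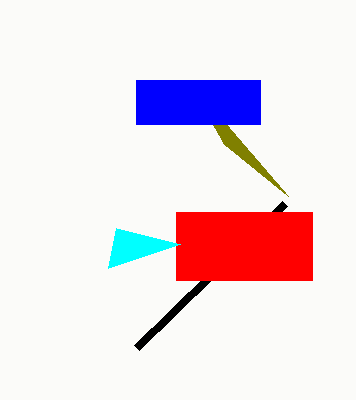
x1_1 = 136; y1_1 = 348; x0_2 = 176; y0_2 = 212; x1_2 = 312; y1_2 = 280; x2_3 = 116; y2_3 = 228; x1_4 = 288; y1_4 = 196; x0_5 = 136; y0_5 = 80; x1_5 = 260; y1_5 = 124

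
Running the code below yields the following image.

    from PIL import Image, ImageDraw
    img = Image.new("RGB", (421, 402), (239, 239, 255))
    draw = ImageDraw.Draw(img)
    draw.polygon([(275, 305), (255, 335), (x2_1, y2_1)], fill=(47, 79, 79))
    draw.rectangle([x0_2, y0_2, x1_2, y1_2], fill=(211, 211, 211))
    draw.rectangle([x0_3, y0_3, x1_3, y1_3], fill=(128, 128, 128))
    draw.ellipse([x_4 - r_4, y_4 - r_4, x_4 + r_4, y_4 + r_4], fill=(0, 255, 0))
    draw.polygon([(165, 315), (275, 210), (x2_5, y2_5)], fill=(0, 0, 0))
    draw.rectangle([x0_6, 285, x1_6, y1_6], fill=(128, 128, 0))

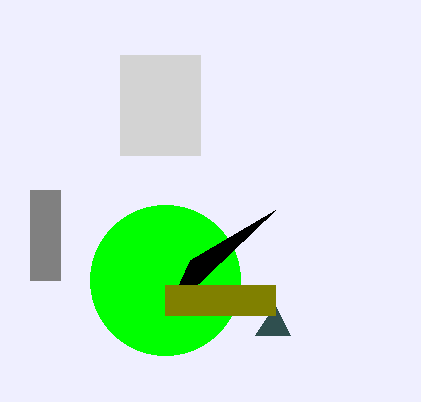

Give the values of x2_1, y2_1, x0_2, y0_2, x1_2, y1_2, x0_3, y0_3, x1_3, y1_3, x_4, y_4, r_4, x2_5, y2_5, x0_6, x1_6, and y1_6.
x2_1 = 290, y2_1 = 335, x0_2 = 120, y0_2 = 55, x1_2 = 200, y1_2 = 155, x0_3 = 30, y0_3 = 190, x1_3 = 60, y1_3 = 280, x_4 = 165, y_4 = 280, r_4 = 75, x2_5 = 190, y2_5 = 260, x0_6 = 165, x1_6 = 275, y1_6 = 315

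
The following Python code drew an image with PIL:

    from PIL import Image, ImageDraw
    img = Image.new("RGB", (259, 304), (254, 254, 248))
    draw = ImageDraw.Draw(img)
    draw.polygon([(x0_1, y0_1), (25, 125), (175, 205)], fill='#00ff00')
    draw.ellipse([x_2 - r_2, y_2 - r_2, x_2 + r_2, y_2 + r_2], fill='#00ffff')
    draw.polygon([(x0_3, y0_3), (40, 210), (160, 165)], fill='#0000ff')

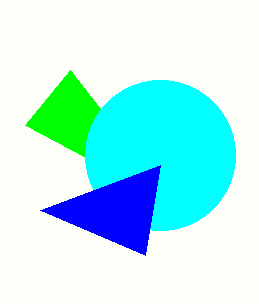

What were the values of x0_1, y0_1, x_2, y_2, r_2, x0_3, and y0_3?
x0_1 = 70; y0_1 = 70; x_2 = 160; y_2 = 155; r_2 = 75; x0_3 = 145; y0_3 = 255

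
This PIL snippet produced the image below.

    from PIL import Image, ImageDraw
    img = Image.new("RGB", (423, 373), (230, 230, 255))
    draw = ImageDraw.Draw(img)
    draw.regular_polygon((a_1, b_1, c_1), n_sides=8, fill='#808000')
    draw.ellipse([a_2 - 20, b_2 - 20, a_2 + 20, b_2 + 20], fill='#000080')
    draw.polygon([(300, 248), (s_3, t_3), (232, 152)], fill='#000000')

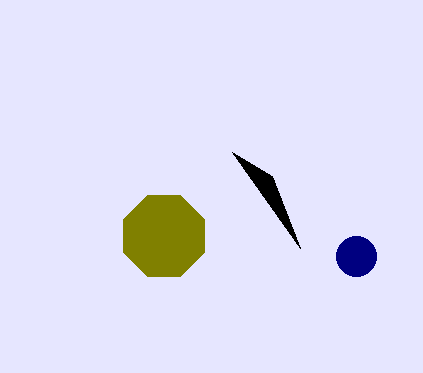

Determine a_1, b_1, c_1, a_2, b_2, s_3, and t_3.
a_1 = 164, b_1 = 236, c_1 = 44, a_2 = 356, b_2 = 256, s_3 = 272, t_3 = 176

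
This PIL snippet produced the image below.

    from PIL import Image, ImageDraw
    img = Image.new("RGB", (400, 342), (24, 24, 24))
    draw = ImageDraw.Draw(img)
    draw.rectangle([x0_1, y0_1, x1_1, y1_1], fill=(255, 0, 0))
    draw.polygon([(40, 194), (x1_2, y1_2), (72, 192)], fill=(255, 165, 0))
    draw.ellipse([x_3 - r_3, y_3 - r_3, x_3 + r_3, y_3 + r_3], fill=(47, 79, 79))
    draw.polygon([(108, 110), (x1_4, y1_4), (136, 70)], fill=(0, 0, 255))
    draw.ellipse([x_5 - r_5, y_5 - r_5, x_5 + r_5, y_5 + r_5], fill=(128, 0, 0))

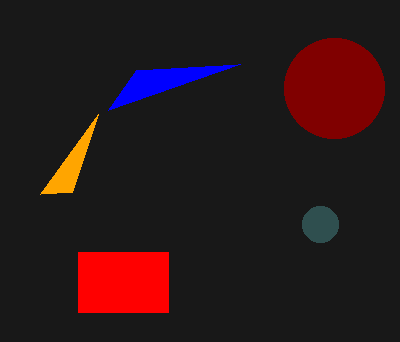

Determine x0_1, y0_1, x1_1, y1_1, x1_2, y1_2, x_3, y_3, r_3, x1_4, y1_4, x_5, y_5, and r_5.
x0_1 = 78
y0_1 = 252
x1_1 = 168
y1_1 = 312
x1_2 = 98
y1_2 = 114
x_3 = 320
y_3 = 224
r_3 = 18
x1_4 = 240
y1_4 = 64
x_5 = 334
y_5 = 88
r_5 = 50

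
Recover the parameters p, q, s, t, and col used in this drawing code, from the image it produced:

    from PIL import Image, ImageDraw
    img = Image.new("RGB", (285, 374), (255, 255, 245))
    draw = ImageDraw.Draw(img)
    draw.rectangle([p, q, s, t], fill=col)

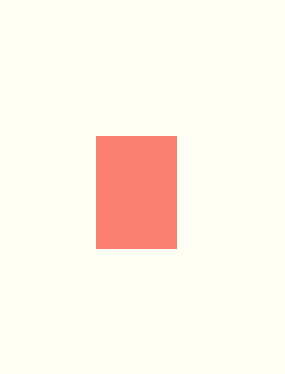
p = 96, q = 136, s = 176, t = 248, col = 'salmon'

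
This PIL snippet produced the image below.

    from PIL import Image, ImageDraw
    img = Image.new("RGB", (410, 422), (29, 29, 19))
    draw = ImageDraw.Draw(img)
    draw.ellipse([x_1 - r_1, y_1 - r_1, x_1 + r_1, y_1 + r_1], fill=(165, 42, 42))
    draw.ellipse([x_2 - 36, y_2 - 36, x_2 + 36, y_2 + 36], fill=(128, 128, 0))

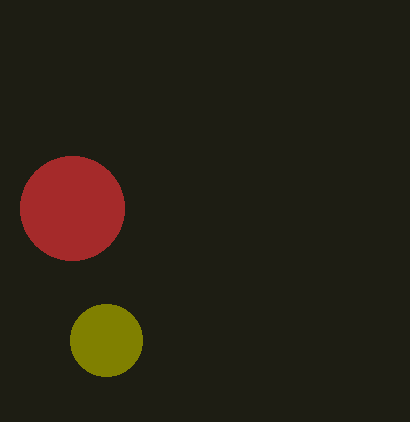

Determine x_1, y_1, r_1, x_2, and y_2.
x_1 = 72; y_1 = 208; r_1 = 52; x_2 = 106; y_2 = 340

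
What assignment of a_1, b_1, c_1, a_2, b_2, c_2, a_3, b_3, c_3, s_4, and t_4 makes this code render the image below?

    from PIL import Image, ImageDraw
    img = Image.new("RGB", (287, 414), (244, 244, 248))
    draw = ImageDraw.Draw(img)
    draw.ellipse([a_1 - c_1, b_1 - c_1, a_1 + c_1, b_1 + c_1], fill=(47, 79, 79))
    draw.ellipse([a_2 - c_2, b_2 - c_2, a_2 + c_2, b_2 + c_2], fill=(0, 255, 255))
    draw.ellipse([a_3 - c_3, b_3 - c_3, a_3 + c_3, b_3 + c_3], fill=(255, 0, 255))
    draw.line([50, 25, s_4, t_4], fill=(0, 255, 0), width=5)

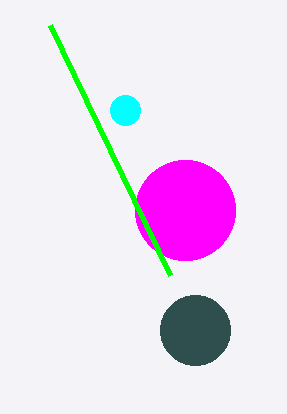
a_1 = 195; b_1 = 330; c_1 = 35; a_2 = 125; b_2 = 110; c_2 = 15; a_3 = 185; b_3 = 210; c_3 = 50; s_4 = 170; t_4 = 275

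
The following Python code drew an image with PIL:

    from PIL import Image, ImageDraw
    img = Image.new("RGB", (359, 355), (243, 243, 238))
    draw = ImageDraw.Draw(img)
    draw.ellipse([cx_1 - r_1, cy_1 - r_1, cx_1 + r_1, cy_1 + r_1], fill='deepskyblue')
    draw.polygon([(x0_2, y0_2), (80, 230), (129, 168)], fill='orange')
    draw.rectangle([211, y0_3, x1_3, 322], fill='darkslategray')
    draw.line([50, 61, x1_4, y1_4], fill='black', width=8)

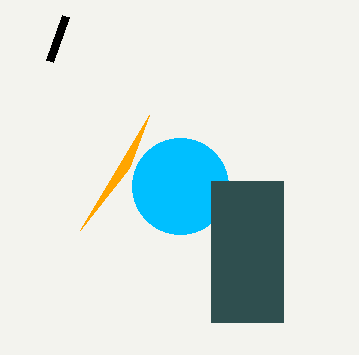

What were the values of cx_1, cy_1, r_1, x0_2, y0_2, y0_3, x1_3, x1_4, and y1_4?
cx_1 = 180, cy_1 = 186, r_1 = 48, x0_2 = 149, y0_2 = 115, y0_3 = 181, x1_3 = 283, x1_4 = 66, y1_4 = 16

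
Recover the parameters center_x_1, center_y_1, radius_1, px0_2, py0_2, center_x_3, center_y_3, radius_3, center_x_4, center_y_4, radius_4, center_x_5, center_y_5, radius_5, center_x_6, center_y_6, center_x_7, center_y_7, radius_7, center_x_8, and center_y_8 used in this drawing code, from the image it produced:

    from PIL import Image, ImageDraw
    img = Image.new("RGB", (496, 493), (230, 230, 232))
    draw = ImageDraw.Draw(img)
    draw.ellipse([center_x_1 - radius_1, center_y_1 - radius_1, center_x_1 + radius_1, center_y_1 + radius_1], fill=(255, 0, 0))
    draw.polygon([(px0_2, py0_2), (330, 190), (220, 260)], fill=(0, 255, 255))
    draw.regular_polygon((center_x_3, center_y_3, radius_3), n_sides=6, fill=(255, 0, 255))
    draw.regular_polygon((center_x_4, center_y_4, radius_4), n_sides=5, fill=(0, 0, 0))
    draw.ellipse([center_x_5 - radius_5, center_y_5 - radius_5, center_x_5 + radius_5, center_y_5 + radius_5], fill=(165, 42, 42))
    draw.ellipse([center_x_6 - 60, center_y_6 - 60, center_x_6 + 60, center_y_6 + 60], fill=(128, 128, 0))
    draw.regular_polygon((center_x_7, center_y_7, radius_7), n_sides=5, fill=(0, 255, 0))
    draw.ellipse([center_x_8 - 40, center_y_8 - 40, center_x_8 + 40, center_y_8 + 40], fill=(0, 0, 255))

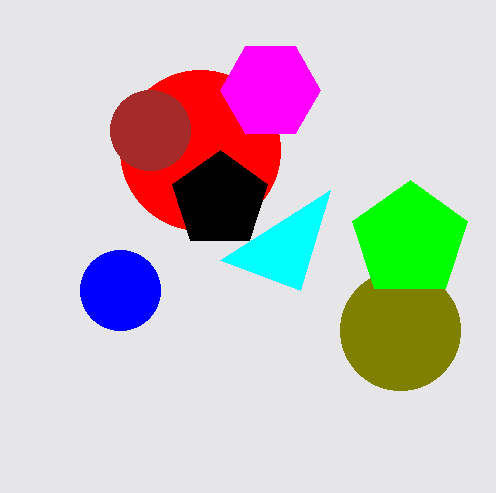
center_x_1 = 200
center_y_1 = 150
radius_1 = 80
px0_2 = 300
py0_2 = 290
center_x_3 = 270
center_y_3 = 90
radius_3 = 50
center_x_4 = 220
center_y_4 = 200
radius_4 = 50
center_x_5 = 150
center_y_5 = 130
radius_5 = 40
center_x_6 = 400
center_y_6 = 330
center_x_7 = 410
center_y_7 = 240
radius_7 = 60
center_x_8 = 120
center_y_8 = 290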